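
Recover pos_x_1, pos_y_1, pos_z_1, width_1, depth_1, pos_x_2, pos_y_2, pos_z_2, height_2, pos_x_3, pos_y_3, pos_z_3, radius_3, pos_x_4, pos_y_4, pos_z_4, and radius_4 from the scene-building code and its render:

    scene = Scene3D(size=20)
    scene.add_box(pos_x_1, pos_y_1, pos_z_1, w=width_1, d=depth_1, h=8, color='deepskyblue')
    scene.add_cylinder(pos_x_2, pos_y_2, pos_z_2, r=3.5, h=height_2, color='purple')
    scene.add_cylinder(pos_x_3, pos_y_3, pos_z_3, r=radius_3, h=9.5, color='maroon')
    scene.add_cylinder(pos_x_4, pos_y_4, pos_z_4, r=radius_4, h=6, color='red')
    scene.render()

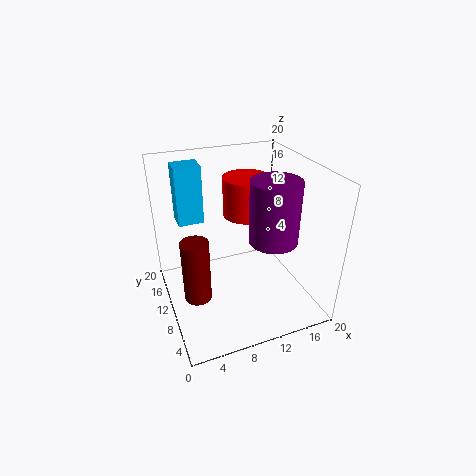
pos_x_1 = 2.5, pos_y_1 = 12.5, pos_z_1 = 12, width_1 = 3.5, depth_1 = 3, pos_x_2 = 15, pos_y_2 = 9, pos_z_2 = 9, height_2 = 9, pos_x_3 = 4, pos_y_3 = 11, pos_z_3 = 0.5, radius_3 = 2, pos_x_4 = 13.5, pos_y_4 = 15.5, pos_z_4 = 10.5, radius_4 = 3.5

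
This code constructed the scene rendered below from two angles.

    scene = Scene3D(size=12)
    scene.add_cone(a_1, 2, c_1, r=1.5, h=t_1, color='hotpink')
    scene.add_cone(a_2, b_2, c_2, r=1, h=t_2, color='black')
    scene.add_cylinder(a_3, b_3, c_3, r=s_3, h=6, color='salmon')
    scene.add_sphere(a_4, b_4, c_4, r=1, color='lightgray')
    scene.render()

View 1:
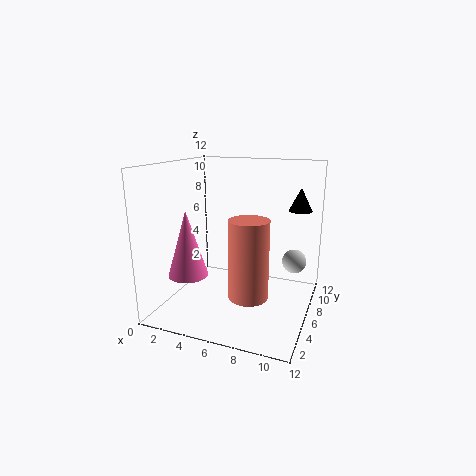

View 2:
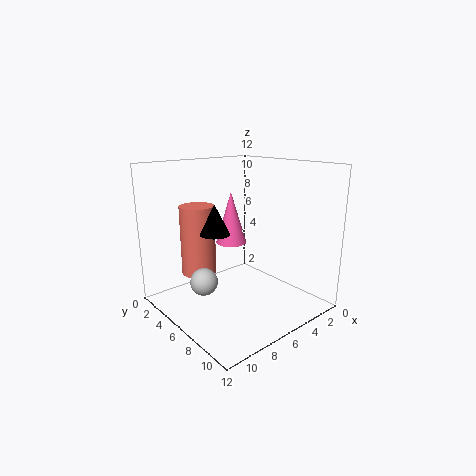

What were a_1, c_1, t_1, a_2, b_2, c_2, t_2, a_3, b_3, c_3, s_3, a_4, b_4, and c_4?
a_1 = 3.5
c_1 = 4
t_1 = 5
a_2 = 10.5
b_2 = 9
c_2 = 8
t_2 = 2
a_3 = 8
b_3 = 3
c_3 = 2.5
s_3 = 1.5
a_4 = 10.5
b_4 = 7.5
c_4 = 4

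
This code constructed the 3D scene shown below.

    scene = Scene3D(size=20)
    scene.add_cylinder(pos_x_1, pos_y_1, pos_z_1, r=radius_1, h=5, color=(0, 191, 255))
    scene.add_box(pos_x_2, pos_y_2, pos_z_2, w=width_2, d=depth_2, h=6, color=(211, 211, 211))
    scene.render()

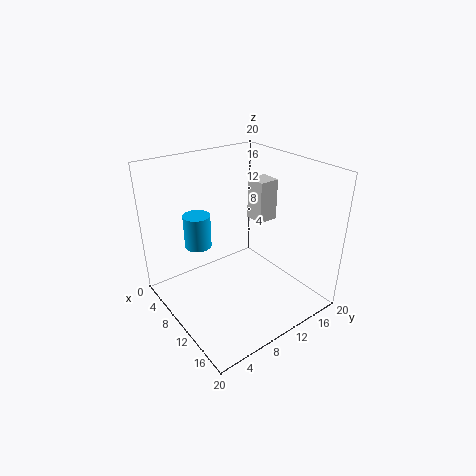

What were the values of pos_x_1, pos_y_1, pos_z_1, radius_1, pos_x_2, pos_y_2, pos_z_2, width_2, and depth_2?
pos_x_1 = 4
pos_y_1 = 7
pos_z_1 = 7
radius_1 = 2
pos_x_2 = 7
pos_y_2 = 14
pos_z_2 = 11
width_2 = 3
depth_2 = 3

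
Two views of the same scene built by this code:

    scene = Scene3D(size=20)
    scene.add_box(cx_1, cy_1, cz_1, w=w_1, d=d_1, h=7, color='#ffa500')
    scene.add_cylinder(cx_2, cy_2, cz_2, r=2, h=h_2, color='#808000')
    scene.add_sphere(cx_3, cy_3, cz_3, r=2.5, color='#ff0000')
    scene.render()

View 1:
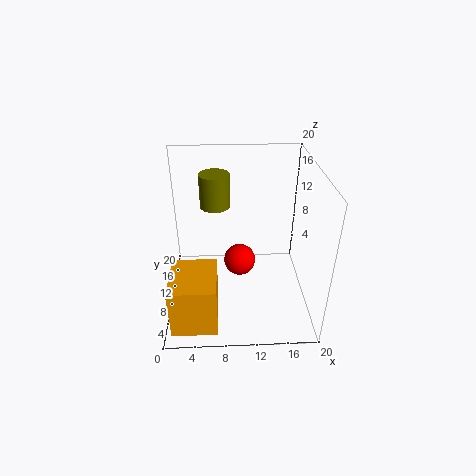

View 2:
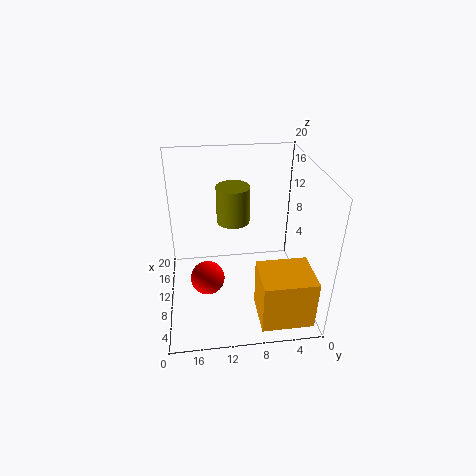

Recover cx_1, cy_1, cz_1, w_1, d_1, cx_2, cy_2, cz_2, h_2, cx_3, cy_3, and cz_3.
cx_1 = 1, cy_1 = 1, cz_1 = 1, w_1 = 6, d_1 = 7, cx_2 = 7, cy_2 = 11, cz_2 = 14.5, h_2 = 4.5, cx_3 = 10.5, cy_3 = 14.5, cz_3 = 3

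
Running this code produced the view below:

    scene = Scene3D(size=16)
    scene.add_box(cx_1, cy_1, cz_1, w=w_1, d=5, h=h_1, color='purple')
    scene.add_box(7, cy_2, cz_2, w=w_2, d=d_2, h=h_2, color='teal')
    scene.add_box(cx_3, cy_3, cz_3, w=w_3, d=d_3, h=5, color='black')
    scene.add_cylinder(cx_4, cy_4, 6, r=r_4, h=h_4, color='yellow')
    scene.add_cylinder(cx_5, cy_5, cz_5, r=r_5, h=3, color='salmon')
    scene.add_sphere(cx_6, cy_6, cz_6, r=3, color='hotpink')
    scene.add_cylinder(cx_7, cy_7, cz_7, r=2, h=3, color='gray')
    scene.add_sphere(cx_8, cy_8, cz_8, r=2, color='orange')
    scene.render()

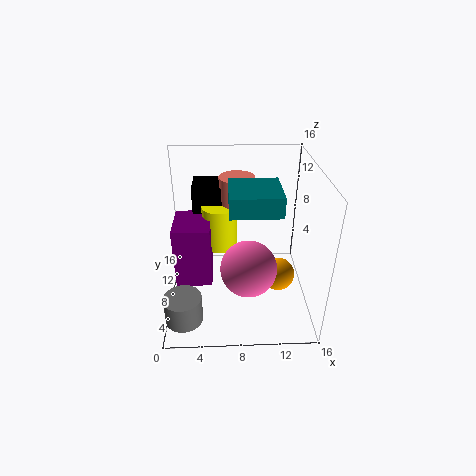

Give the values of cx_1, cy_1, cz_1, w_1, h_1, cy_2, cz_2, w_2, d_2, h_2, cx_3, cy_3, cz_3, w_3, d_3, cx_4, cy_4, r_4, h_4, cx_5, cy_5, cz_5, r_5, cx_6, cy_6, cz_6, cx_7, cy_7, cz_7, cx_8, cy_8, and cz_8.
cx_1 = 1; cy_1 = 6; cz_1 = 3; w_1 = 4; h_1 = 7; cy_2 = 3; cz_2 = 13; w_2 = 5; d_2 = 5; h_2 = 2; cx_3 = 3; cy_3 = 10; cz_3 = 8; w_3 = 4; d_3 = 4; cx_4 = 6; cy_4 = 10; r_4 = 2; h_4 = 5; cx_5 = 8; cy_5 = 11; cz_5 = 11; r_5 = 2; cx_6 = 9; cy_6 = 5; cz_6 = 6; cx_7 = 2; cy_7 = 3; cz_7 = 1; cx_8 = 13; cy_8 = 9; cz_8 = 2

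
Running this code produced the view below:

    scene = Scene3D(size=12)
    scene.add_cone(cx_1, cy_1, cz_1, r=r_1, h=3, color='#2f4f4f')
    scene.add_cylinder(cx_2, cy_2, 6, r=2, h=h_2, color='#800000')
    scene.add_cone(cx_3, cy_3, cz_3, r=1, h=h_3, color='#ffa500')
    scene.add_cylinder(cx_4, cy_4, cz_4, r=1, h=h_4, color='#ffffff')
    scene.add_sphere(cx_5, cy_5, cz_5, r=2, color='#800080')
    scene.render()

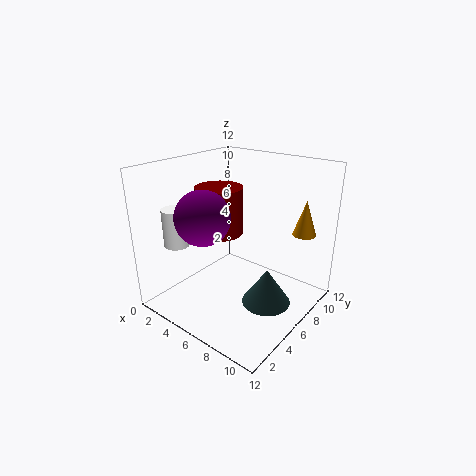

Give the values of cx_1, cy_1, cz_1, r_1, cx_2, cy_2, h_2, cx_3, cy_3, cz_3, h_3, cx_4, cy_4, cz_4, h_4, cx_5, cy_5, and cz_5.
cx_1 = 9; cy_1 = 6; cz_1 = 1; r_1 = 2; cx_2 = 4; cy_2 = 6; h_2 = 4; cx_3 = 10; cy_3 = 10; cz_3 = 6; h_3 = 3; cx_4 = 3; cy_4 = 2; cz_4 = 6; h_4 = 3; cx_5 = 6; cy_5 = 2; cz_5 = 9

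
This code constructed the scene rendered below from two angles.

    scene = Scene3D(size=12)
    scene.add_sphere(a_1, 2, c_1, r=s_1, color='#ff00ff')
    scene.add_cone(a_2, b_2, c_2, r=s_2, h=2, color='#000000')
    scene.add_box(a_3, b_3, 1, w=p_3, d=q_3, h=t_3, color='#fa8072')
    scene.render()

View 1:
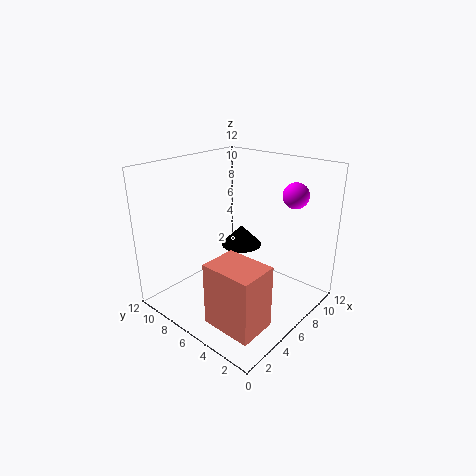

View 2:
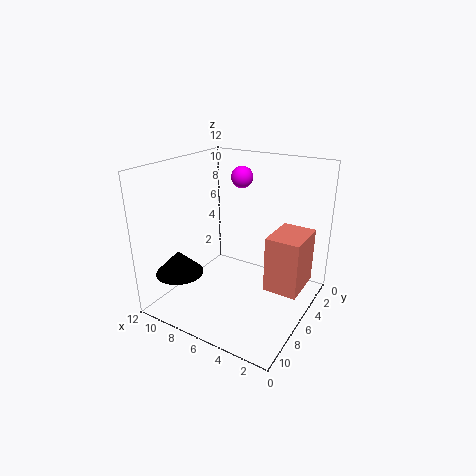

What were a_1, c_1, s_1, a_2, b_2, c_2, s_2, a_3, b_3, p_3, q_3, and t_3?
a_1 = 8, c_1 = 10, s_1 = 1, a_2 = 10, b_2 = 9, c_2 = 3, s_2 = 2, a_3 = 1, b_3 = 1, p_3 = 3, q_3 = 4, t_3 = 5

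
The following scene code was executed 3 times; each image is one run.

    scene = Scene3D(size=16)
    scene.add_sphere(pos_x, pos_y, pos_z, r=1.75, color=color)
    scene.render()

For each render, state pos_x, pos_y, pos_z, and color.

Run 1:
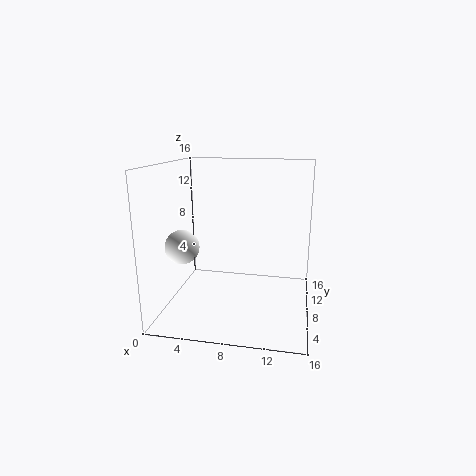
pos_x = 3; pos_y = 4; pos_z = 8; color = 'white'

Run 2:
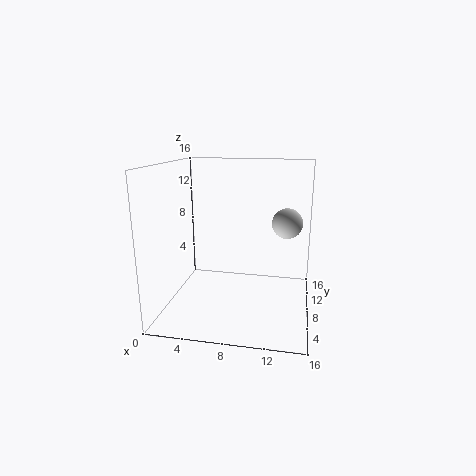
pos_x = 13.25; pos_y = 10.5; pos_z = 9.25; color = 'lightgray'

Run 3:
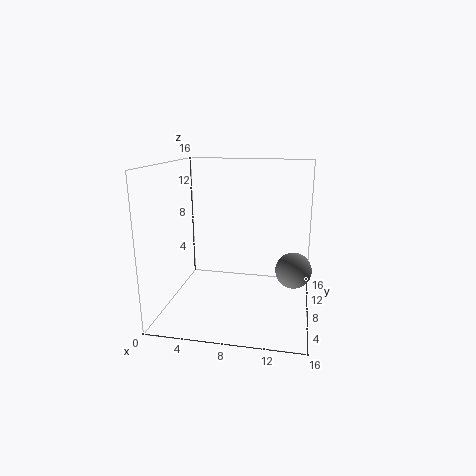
pos_x = 14.25; pos_y = 4.25; pos_z = 6.25; color = 'gray'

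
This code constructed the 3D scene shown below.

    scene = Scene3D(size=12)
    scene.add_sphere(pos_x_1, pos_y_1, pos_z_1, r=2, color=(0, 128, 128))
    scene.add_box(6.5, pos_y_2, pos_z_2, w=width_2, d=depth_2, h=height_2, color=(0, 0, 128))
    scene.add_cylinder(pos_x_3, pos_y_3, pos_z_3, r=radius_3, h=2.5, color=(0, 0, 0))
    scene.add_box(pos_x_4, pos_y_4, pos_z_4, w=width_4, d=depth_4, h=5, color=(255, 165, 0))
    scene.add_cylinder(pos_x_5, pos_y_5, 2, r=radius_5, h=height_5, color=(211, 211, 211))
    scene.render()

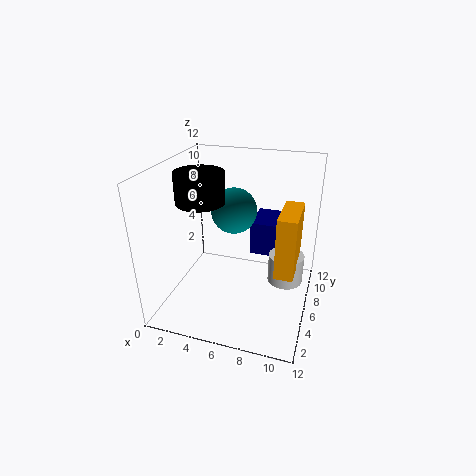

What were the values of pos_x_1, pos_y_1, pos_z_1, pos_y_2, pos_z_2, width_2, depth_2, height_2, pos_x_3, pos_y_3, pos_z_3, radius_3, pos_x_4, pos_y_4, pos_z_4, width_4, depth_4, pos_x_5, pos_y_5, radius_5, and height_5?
pos_x_1 = 5, pos_y_1 = 8, pos_z_1 = 7.5, pos_y_2 = 8, pos_z_2 = 3.5, width_2 = 3.5, depth_2 = 3.5, height_2 = 3, pos_x_3 = 3, pos_y_3 = 5.5, pos_z_3 = 9, radius_3 = 2, pos_x_4 = 9.5, pos_y_4 = 4, pos_z_4 = 4, width_4 = 1.5, depth_4 = 4, pos_x_5 = 10, pos_y_5 = 7, radius_5 = 1.5, height_5 = 2.5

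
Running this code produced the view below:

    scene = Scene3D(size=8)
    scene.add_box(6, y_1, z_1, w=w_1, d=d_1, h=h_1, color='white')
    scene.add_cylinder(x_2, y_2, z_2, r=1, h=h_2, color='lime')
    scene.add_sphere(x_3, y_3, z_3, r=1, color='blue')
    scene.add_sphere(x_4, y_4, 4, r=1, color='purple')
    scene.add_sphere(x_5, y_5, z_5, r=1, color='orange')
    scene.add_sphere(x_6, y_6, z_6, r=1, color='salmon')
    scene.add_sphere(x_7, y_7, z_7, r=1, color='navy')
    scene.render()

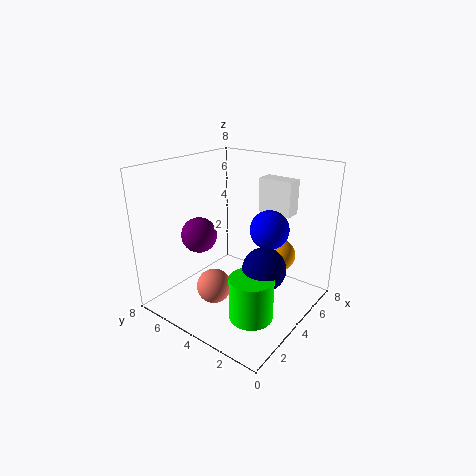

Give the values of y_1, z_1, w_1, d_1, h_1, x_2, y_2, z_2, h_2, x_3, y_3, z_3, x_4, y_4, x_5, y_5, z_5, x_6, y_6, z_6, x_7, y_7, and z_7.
y_1 = 2
z_1 = 5
w_1 = 1
d_1 = 2
h_1 = 2
x_2 = 1
y_2 = 1
z_2 = 2
h_2 = 2
x_3 = 4
y_3 = 2
z_3 = 5
x_4 = 3
y_4 = 6
x_5 = 7
y_5 = 3
z_5 = 2
x_6 = 3
y_6 = 5
z_6 = 1
x_7 = 2
y_7 = 1
z_7 = 4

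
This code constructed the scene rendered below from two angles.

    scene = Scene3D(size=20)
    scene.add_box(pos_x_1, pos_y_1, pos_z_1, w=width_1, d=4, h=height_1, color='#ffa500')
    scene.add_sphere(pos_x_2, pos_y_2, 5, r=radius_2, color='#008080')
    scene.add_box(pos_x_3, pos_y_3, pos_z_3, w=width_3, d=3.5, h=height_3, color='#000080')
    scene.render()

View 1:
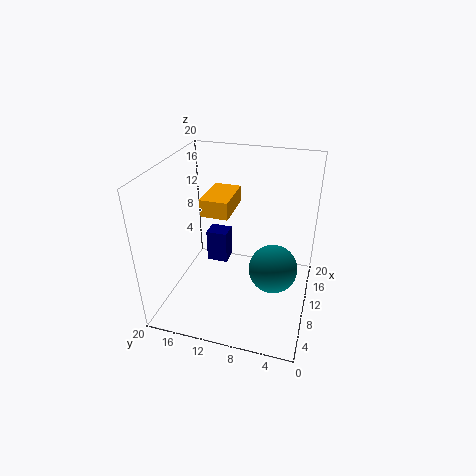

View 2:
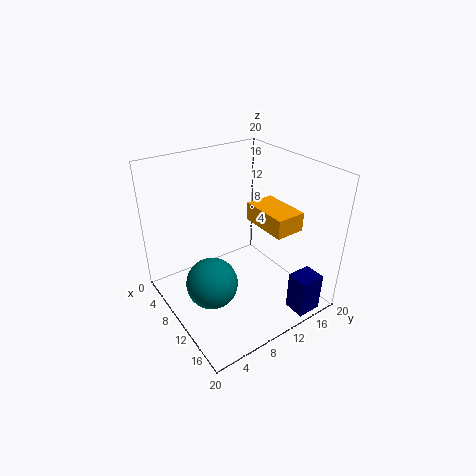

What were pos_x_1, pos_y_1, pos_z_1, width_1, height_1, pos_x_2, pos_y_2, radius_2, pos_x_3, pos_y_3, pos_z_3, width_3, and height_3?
pos_x_1 = 10
pos_y_1 = 11.5
pos_z_1 = 12.5
width_1 = 6.5
height_1 = 2.5
pos_x_2 = 11
pos_y_2 = 5
radius_2 = 3.5
pos_x_3 = 16.5
pos_y_3 = 14
pos_z_3 = 0.5
width_3 = 3
height_3 = 5.5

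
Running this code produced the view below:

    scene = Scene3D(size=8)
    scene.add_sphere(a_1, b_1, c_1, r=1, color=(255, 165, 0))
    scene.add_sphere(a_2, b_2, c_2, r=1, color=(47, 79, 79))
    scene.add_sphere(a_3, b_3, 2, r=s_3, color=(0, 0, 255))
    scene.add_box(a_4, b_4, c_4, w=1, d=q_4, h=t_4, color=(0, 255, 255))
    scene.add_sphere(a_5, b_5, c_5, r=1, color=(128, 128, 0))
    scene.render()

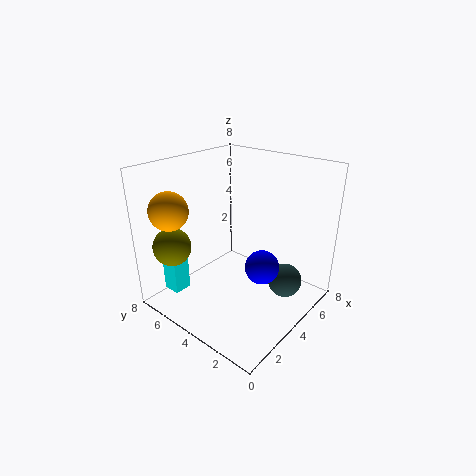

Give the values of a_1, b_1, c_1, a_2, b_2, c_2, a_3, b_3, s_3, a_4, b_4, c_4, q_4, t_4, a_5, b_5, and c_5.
a_1 = 1, b_1 = 6, c_1 = 6, a_2 = 6, b_2 = 2, c_2 = 1, a_3 = 5, b_3 = 3, s_3 = 1, a_4 = 1, b_4 = 6, c_4 = 1, q_4 = 1, t_4 = 3, a_5 = 1, b_5 = 6, c_5 = 4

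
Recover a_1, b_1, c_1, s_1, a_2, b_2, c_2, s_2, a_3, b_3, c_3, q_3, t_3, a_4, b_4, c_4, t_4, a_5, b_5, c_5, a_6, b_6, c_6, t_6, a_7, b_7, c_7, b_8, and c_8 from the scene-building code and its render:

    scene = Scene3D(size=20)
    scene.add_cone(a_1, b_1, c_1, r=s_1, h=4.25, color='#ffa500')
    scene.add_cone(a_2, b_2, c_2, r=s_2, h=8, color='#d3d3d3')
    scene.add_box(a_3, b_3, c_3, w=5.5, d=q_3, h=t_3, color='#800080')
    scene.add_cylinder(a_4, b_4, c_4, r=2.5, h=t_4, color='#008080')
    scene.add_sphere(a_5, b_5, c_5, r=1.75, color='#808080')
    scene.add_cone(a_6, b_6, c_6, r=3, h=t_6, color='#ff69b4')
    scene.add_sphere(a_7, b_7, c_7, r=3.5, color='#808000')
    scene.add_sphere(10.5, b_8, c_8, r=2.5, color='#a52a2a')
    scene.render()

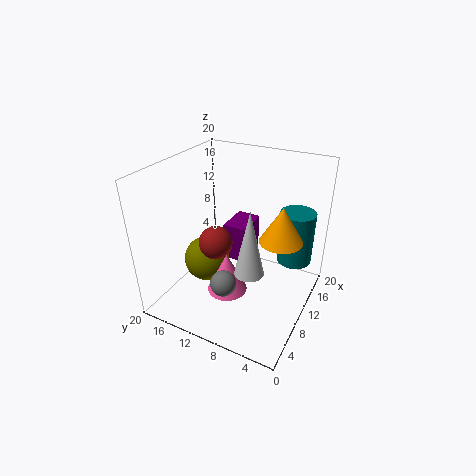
a_1 = 6.25; b_1 = 2.5; c_1 = 13.75; s_1 = 2.5; a_2 = 3.75; b_2 = 5.25; c_2 = 10; s_2 = 1.75; a_3 = 14.5; b_3 = 11.25; c_3 = 2.5; q_3 = 3.75; t_3 = 6; a_4 = 15; b_4 = 3.25; c_4 = 5.5; t_4 = 7.75; a_5 = 5.25; b_5 = 9.75; c_5 = 5.5; a_6 = 9.75; b_6 = 11.75; c_6 = 0.5; t_6 = 6.25; a_7 = 11.25; b_7 = 16.25; c_7 = 3.75; b_8 = 14; c_8 = 7.75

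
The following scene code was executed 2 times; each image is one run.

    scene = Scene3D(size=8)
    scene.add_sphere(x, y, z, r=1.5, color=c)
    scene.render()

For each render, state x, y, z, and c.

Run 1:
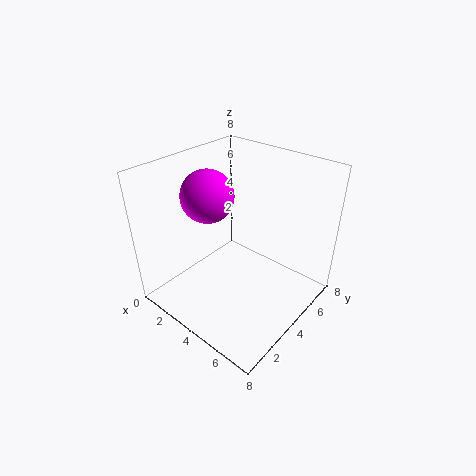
x = 2, y = 3.75, z = 6, c = 'magenta'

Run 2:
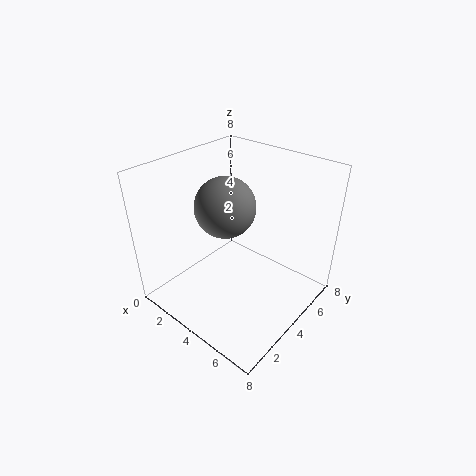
x = 4.25, y = 2.75, z = 6.5, c = 'gray'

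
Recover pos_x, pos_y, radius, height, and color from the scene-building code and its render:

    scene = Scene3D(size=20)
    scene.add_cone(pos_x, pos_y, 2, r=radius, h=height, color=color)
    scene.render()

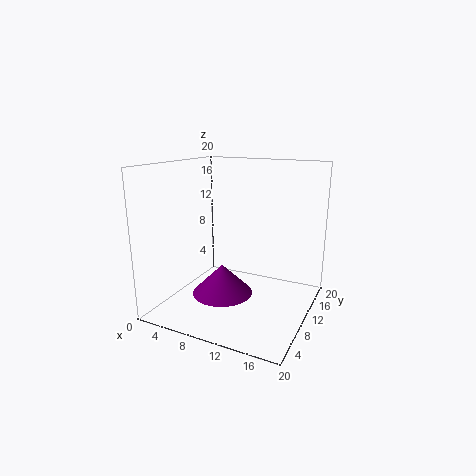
pos_x = 8.25
pos_y = 8.5
radius = 4.25
height = 4.25
color = 'purple'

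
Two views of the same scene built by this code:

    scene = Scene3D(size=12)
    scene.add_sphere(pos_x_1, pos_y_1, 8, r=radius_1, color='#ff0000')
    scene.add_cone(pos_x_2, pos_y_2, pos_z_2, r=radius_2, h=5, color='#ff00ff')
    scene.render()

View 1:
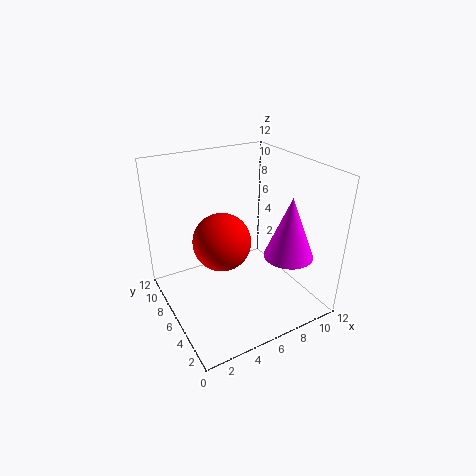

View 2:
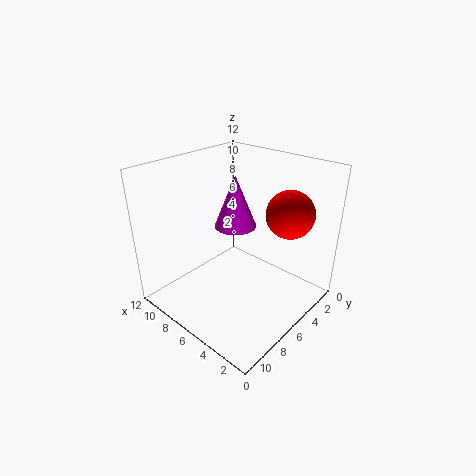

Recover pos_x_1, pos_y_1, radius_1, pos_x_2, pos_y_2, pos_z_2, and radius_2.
pos_x_1 = 3
pos_y_1 = 3
radius_1 = 2
pos_x_2 = 9
pos_y_2 = 3
pos_z_2 = 5
radius_2 = 2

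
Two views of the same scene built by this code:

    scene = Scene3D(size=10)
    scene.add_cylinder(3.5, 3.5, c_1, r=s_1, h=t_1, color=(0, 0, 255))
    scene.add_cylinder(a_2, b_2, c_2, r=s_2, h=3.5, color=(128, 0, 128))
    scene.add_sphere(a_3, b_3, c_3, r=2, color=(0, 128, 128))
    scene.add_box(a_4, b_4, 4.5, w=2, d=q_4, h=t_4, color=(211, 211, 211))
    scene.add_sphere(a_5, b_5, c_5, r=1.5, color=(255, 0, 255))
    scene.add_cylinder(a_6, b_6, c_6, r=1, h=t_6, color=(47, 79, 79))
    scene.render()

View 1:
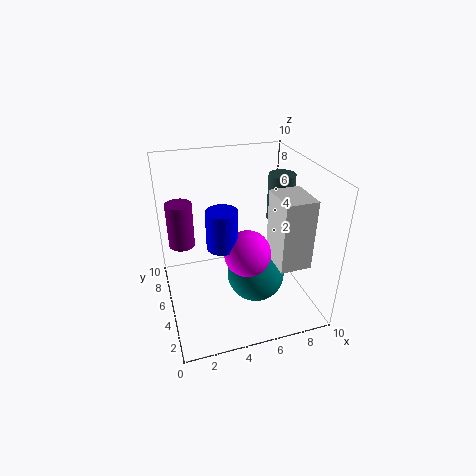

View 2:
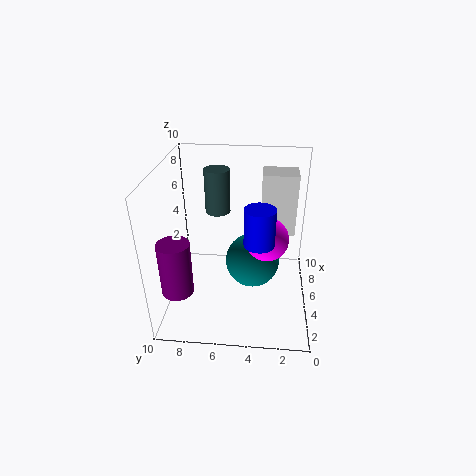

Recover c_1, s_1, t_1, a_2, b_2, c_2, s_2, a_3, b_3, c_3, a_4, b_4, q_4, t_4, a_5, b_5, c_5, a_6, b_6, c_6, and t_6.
c_1 = 5.5
s_1 = 1
t_1 = 2.5
a_2 = 1.5
b_2 = 8.5
c_2 = 3
s_2 = 1
a_3 = 6
b_3 = 4
c_3 = 2.5
a_4 = 6.5
b_4 = 1
q_4 = 2.5
t_4 = 4.5
a_5 = 5
b_5 = 3
c_5 = 5
a_6 = 9
b_6 = 7
c_6 = 5
t_6 = 3.5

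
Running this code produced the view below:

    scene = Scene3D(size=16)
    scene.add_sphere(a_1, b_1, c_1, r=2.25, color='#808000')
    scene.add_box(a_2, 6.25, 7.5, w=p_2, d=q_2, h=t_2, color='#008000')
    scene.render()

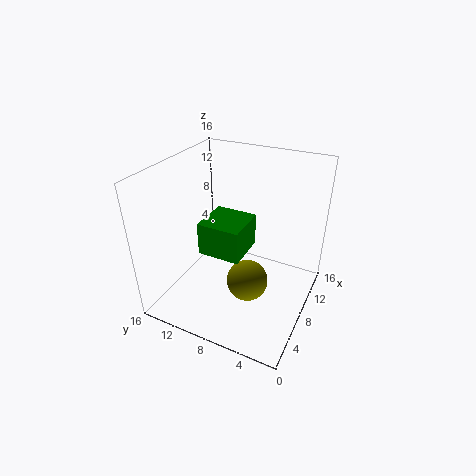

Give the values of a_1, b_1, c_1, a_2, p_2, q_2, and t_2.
a_1 = 6.25
b_1 = 6
c_1 = 4
a_2 = 4.25
p_2 = 4.5
q_2 = 4.5
t_2 = 3.5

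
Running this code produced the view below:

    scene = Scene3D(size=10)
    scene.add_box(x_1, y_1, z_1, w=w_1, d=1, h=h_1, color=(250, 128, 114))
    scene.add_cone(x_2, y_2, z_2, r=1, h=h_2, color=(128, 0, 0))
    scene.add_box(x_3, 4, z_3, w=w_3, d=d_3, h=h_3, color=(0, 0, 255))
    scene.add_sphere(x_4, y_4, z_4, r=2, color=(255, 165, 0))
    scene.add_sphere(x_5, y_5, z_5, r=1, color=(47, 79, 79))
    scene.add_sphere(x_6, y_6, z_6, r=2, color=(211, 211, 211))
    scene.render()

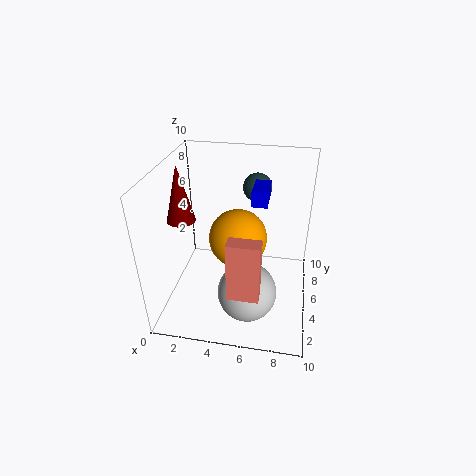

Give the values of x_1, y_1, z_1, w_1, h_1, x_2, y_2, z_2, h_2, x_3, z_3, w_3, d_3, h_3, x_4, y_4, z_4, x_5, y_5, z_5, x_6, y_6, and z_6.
x_1 = 5; y_1 = 1; z_1 = 3; w_1 = 2; h_1 = 4; x_2 = 1; y_2 = 5; z_2 = 6; h_2 = 4; x_3 = 6; z_3 = 8; w_3 = 1; d_3 = 2; h_3 = 1; x_4 = 5; y_4 = 5; z_4 = 5; x_5 = 6; y_5 = 7; z_5 = 8; x_6 = 6; y_6 = 3; z_6 = 2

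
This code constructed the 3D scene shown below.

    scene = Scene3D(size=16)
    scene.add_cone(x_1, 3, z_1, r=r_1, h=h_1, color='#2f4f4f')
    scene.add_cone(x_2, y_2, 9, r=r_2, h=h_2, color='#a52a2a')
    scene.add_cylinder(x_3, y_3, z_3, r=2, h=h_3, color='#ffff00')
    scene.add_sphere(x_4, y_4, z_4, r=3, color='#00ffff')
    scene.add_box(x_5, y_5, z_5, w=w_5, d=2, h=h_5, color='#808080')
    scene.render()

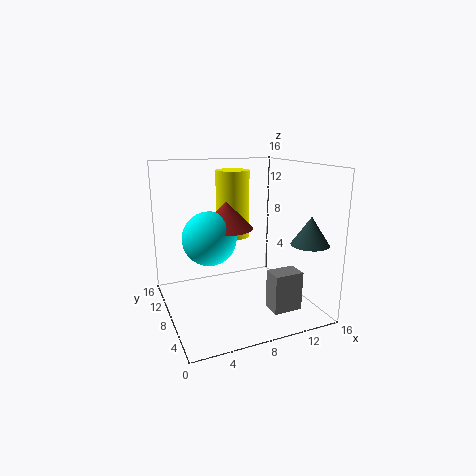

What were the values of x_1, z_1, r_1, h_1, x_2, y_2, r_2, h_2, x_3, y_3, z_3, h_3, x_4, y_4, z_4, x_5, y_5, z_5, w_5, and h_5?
x_1 = 14
z_1 = 8
r_1 = 2
h_1 = 3
x_2 = 7
y_2 = 9
r_2 = 3
h_2 = 3
x_3 = 9
y_3 = 12
z_3 = 7
h_3 = 8
x_4 = 5
y_4 = 9
z_4 = 8
x_5 = 9
y_5 = 1
z_5 = 2
w_5 = 3
h_5 = 4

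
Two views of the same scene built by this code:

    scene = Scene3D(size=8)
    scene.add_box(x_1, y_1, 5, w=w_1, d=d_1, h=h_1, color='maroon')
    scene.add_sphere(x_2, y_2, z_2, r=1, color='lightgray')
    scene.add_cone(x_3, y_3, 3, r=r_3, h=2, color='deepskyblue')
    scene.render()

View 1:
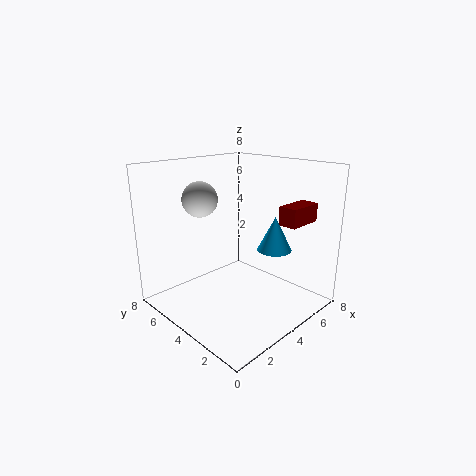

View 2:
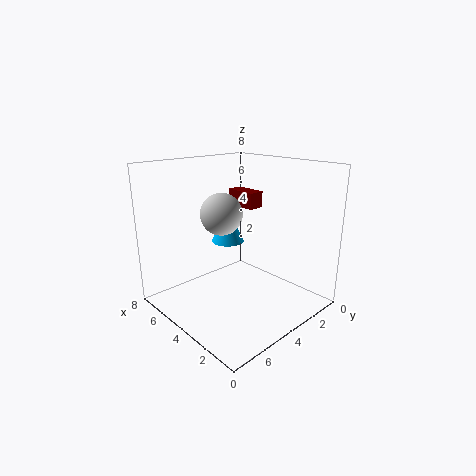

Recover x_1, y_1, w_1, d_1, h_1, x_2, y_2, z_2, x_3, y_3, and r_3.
x_1 = 5; y_1 = 1; w_1 = 2; d_1 = 1; h_1 = 1; x_2 = 3; y_2 = 6; z_2 = 6; x_3 = 6; y_3 = 3; r_3 = 1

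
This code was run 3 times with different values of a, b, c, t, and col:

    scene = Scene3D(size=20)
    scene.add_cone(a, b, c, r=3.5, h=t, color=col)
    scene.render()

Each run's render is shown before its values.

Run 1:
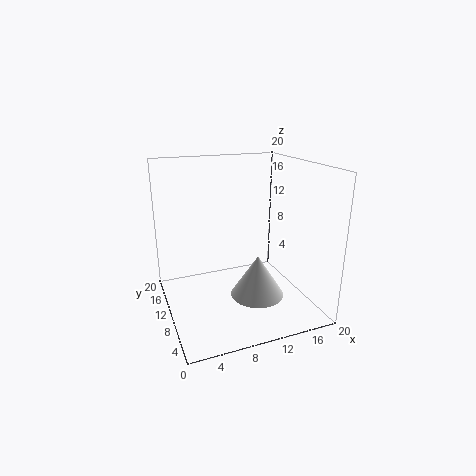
a = 11; b = 5.5; c = 3.5; t = 5.5; col = 'white'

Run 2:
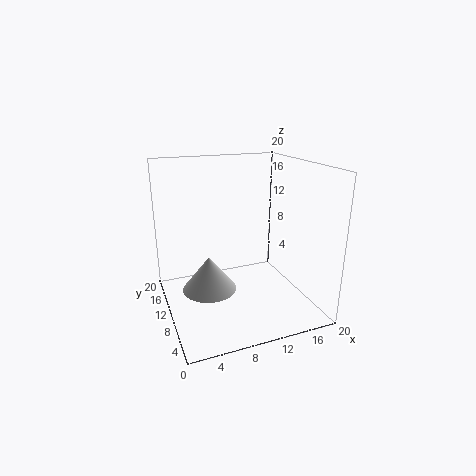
a = 5; b = 7.5; c = 4.5; t = 4.5; col = 'lightgray'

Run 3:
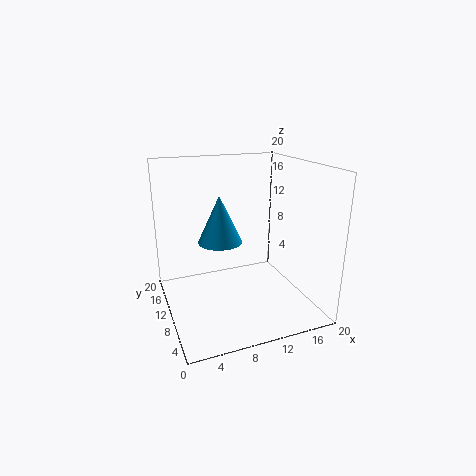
a = 9.5; b = 16.5; c = 7; t = 7.5; col = 'deepskyblue'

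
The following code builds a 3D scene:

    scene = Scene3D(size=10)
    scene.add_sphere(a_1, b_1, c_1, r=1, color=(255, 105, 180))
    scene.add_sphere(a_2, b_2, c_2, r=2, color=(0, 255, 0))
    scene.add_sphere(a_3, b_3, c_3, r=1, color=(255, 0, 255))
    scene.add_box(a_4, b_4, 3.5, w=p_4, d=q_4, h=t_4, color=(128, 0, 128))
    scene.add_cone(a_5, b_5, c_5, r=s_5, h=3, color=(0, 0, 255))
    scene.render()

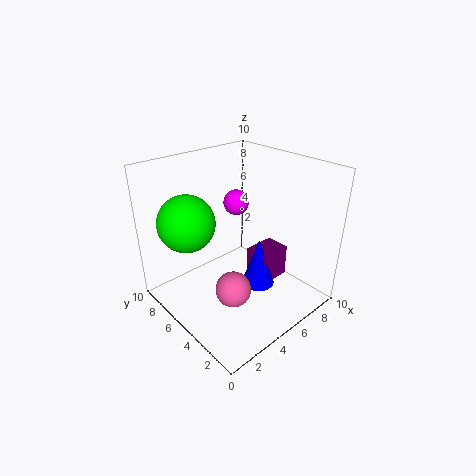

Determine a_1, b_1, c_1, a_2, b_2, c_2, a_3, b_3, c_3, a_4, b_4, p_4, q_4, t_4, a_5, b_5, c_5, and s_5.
a_1 = 1.5, b_1 = 1.5, c_1 = 4.5, a_2 = 2.5, b_2 = 7.5, c_2 = 6, a_3 = 7.5, b_3 = 8, c_3 = 6, a_4 = 4, b_4 = 1.5, p_4 = 2, q_4 = 1.5, t_4 = 2, a_5 = 4, b_5 = 2, c_5 = 3.5, s_5 = 1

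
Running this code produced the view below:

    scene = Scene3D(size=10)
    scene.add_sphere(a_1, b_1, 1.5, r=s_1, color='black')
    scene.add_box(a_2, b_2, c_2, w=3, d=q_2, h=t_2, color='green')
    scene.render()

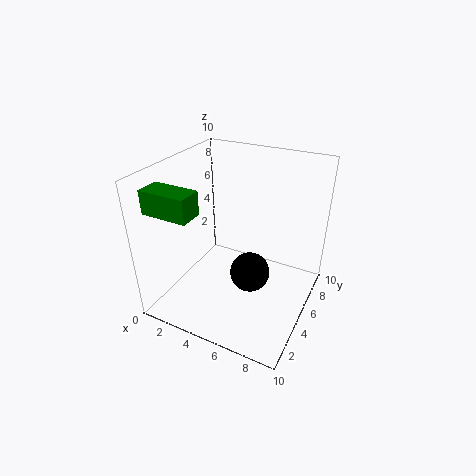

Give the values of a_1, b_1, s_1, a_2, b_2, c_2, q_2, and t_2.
a_1 = 5.5
b_1 = 6
s_1 = 1.5
a_2 = 1
b_2 = 0.5
c_2 = 8
q_2 = 1.5
t_2 = 1.5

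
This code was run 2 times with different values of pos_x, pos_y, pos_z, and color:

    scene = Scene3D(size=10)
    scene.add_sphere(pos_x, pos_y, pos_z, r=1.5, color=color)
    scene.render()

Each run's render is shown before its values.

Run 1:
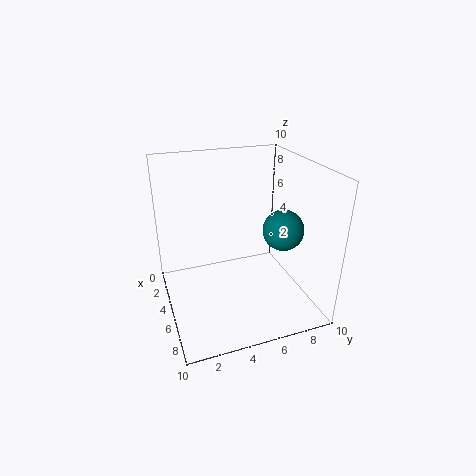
pos_x = 5, pos_y = 8.5, pos_z = 5, color = 'teal'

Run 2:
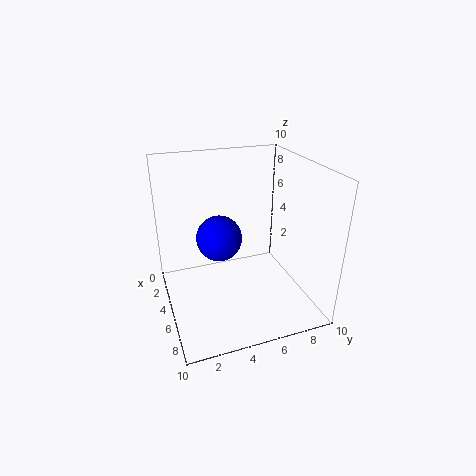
pos_x = 5.5, pos_y = 3.5, pos_z = 5.5, color = 'blue'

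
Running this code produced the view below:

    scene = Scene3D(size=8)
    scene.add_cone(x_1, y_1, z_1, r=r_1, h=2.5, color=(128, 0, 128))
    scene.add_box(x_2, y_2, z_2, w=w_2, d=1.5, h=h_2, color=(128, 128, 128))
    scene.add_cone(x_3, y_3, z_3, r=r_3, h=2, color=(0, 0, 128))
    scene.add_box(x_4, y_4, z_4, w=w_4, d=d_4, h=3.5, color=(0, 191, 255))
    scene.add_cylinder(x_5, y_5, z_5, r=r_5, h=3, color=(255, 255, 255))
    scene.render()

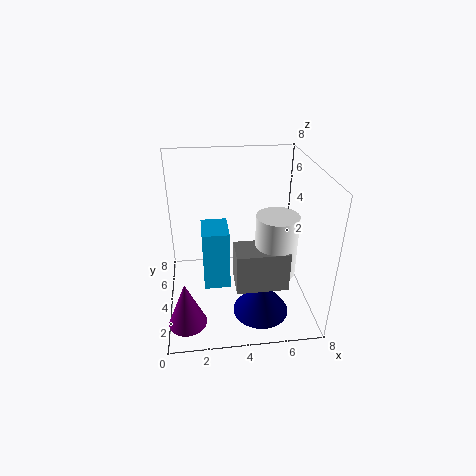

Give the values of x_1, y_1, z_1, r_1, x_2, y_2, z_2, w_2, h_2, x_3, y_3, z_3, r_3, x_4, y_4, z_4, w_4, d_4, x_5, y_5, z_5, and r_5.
x_1 = 1, y_1 = 1.5, z_1 = 0.5, r_1 = 1, x_2 = 3.5, y_2 = 0.5, z_2 = 3, w_2 = 2.5, h_2 = 2, x_3 = 5, y_3 = 2, z_3 = 0.5, r_3 = 1.5, x_4 = 2, y_4 = 3.5, z_4 = 1, w_4 = 1.5, d_4 = 2, x_5 = 5.5, y_5 = 1.5, z_5 = 3.5, r_5 = 1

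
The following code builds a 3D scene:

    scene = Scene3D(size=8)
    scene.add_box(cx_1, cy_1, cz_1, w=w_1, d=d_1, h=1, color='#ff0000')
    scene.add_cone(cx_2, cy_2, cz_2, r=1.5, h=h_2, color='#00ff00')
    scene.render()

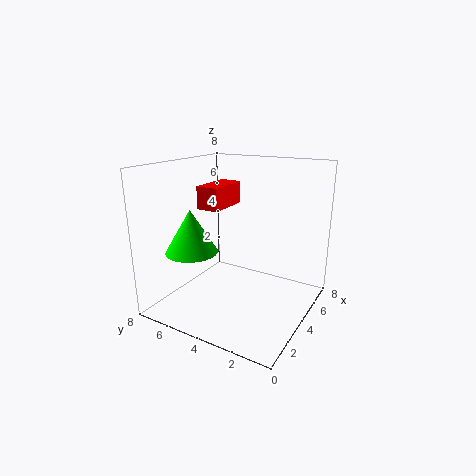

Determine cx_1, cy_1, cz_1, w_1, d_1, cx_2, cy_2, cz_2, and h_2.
cx_1 = 0.5, cy_1 = 3, cz_1 = 6.5, w_1 = 2, d_1 = 1, cx_2 = 3, cy_2 = 6.5, cz_2 = 3, h_2 = 2.5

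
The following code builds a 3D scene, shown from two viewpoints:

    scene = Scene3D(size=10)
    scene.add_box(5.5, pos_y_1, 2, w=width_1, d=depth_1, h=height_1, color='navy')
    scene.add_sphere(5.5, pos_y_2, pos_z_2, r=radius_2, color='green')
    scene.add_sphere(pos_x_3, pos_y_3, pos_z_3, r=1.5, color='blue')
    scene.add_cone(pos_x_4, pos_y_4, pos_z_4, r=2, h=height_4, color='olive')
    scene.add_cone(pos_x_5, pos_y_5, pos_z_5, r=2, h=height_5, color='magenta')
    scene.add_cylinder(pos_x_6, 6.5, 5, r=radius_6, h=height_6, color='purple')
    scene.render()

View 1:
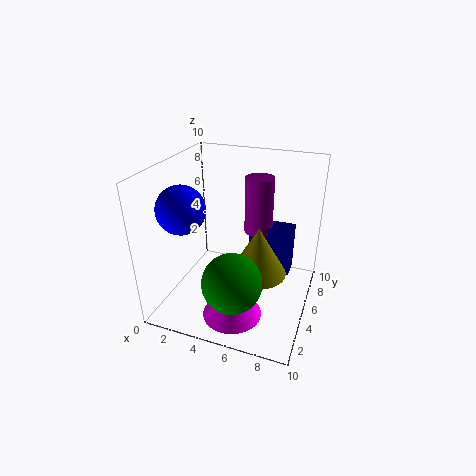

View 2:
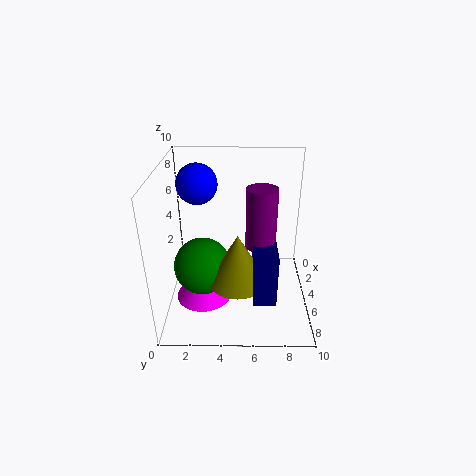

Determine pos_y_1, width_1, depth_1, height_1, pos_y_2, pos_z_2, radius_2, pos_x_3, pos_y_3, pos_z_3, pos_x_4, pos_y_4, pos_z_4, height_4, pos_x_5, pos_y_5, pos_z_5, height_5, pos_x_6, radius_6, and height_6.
pos_y_1 = 6, width_1 = 3, depth_1 = 1.5, height_1 = 3.5, pos_y_2 = 2.5, pos_z_2 = 3, radius_2 = 2, pos_x_3 = 2.5, pos_y_3 = 2, pos_z_3 = 8, pos_x_4 = 6.5, pos_y_4 = 5, pos_z_4 = 2.5, height_4 = 3.5, pos_x_5 = 5.5, pos_y_5 = 2.5, pos_z_5 = 0.5, height_5 = 3, pos_x_6 = 6, radius_6 = 1, height_6 = 4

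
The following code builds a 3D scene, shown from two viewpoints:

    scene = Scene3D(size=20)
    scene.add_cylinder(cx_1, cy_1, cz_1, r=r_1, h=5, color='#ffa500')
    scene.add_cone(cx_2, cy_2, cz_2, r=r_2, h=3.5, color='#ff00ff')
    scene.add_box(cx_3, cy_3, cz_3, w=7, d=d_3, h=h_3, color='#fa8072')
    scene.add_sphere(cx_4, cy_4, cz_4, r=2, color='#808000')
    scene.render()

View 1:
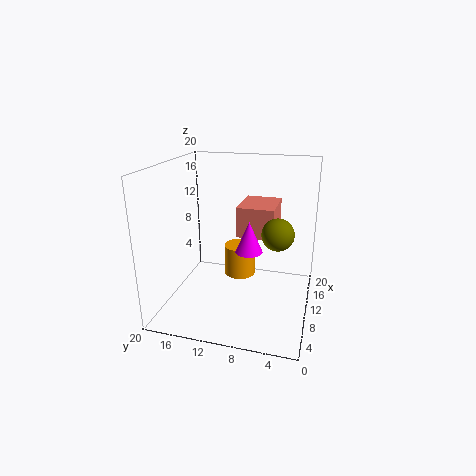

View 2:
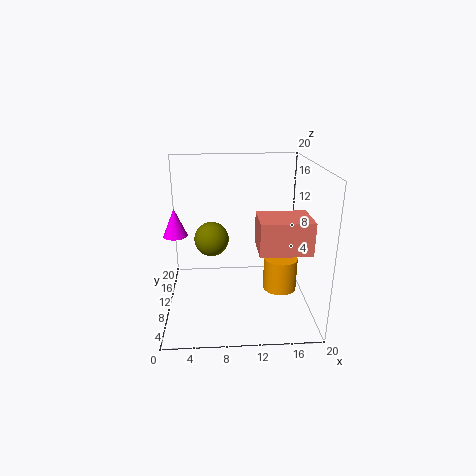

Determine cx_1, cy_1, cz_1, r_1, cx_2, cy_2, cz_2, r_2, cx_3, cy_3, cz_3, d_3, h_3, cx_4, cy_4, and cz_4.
cx_1 = 16.5, cy_1 = 11.5, cz_1 = 1, r_1 = 2.5, cx_2 = 2, cy_2 = 6.5, cz_2 = 12, r_2 = 1.5, cx_3 = 12.5, cy_3 = 5.5, cz_3 = 9, d_3 = 5.5, h_3 = 4.5, cx_4 = 6.5, cy_4 = 4, cz_4 = 12.5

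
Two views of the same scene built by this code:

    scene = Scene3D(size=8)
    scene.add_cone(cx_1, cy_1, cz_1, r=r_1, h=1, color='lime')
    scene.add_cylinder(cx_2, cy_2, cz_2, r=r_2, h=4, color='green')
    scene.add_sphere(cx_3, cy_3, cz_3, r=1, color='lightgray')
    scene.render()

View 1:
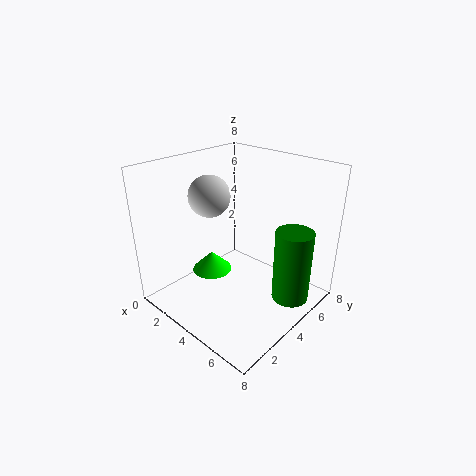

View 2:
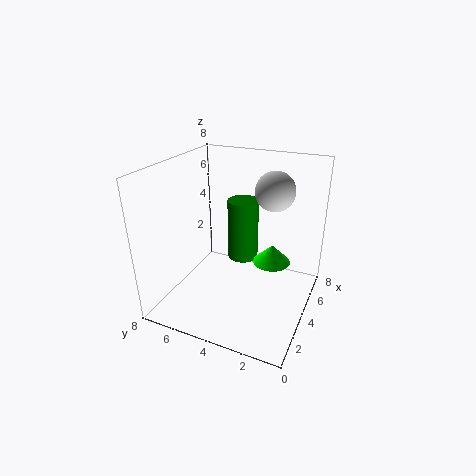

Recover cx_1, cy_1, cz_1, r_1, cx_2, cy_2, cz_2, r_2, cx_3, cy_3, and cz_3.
cx_1 = 4
cy_1 = 2
cz_1 = 3
r_1 = 1
cx_2 = 7
cy_2 = 5
cz_2 = 1
r_2 = 1
cx_3 = 4
cy_3 = 2
cz_3 = 7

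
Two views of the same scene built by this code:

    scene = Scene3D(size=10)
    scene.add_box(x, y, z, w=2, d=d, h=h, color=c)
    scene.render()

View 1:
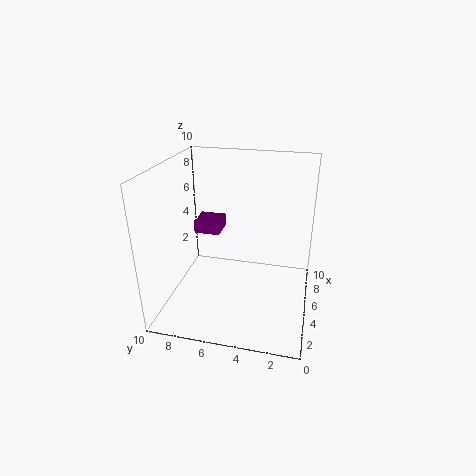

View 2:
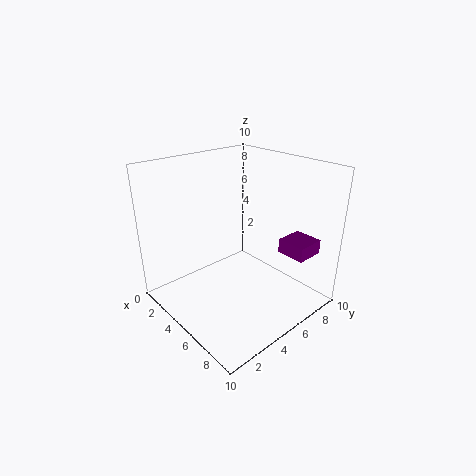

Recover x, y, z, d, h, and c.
x = 7, y = 7, z = 4, d = 2, h = 1, c = 'purple'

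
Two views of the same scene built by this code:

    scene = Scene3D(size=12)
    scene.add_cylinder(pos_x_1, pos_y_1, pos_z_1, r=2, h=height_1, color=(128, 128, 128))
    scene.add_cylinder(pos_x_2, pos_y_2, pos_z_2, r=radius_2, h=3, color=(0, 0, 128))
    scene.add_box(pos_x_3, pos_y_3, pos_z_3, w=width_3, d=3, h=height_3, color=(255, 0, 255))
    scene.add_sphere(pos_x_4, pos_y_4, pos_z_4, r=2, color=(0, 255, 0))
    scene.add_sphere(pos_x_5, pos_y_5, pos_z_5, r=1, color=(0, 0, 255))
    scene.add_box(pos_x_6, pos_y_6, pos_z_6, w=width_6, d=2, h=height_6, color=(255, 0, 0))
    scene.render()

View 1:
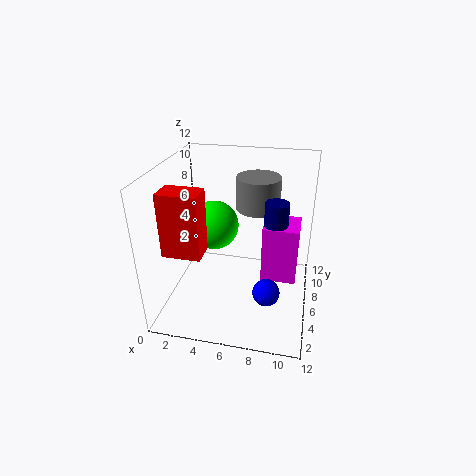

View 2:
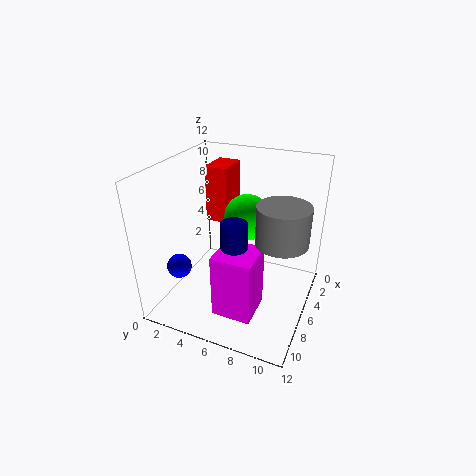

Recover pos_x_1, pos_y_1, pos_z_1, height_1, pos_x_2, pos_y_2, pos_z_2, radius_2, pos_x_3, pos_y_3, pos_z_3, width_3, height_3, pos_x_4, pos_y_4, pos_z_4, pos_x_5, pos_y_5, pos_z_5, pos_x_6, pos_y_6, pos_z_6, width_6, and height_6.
pos_x_1 = 7, pos_y_1 = 10, pos_z_1 = 7, height_1 = 3, pos_x_2 = 9, pos_y_2 = 7, pos_z_2 = 6, radius_2 = 1, pos_x_3 = 8, pos_y_3 = 6, pos_z_3 = 2, width_3 = 3, height_3 = 5, pos_x_4 = 4, pos_y_4 = 6, pos_z_4 = 7, pos_x_5 = 9, pos_y_5 = 2, pos_z_5 = 4, pos_x_6 = 1, pos_y_6 = 2, pos_z_6 = 6, width_6 = 3, height_6 = 5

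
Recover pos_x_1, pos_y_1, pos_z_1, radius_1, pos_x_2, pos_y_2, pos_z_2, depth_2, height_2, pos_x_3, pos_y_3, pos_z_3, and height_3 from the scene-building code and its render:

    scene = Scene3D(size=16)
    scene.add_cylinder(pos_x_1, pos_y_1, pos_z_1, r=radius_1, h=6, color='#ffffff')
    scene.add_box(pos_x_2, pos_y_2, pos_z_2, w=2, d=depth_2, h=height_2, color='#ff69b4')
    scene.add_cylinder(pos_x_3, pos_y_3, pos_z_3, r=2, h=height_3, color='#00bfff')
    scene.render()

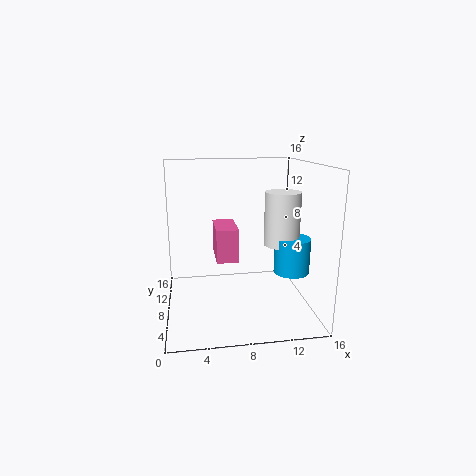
pos_x_1 = 13
pos_y_1 = 8
pos_z_1 = 7
radius_1 = 2
pos_x_2 = 5
pos_y_2 = 1
pos_z_2 = 8
depth_2 = 4
height_2 = 3
pos_x_3 = 14
pos_y_3 = 7
pos_z_3 = 4
height_3 = 4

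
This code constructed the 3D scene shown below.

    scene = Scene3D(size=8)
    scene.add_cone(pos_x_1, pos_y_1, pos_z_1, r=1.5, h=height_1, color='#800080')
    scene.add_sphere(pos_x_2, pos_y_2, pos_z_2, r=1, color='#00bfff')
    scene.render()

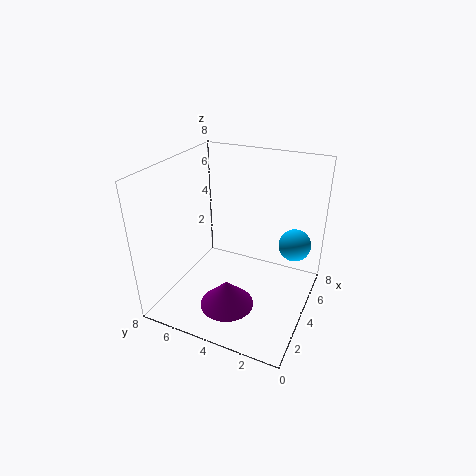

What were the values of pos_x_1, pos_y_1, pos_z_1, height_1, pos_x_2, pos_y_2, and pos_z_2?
pos_x_1 = 2.5, pos_y_1 = 4, pos_z_1 = 0.5, height_1 = 1.5, pos_x_2 = 7, pos_y_2 = 1.5, pos_z_2 = 2.5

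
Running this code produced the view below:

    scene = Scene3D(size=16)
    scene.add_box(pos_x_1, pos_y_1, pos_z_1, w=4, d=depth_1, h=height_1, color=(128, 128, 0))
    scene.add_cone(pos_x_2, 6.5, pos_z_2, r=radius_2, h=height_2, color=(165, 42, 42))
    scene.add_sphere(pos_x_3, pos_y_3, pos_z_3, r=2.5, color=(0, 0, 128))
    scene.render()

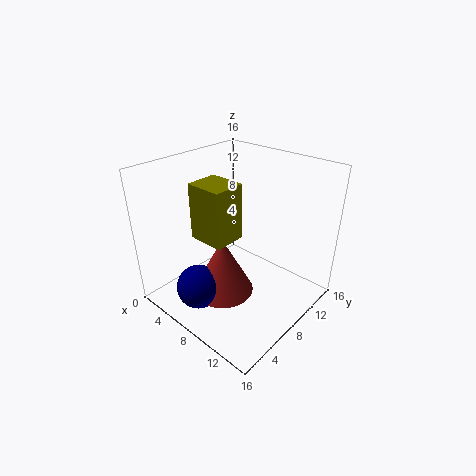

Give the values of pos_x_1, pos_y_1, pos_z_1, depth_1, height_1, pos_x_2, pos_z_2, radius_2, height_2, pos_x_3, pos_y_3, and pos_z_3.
pos_x_1 = 5; pos_y_1 = 4; pos_z_1 = 8.75; depth_1 = 3.5; height_1 = 6; pos_x_2 = 7; pos_z_2 = 1.25; radius_2 = 3.5; height_2 = 6.75; pos_x_3 = 5.75; pos_y_3 = 3.75; pos_z_3 = 2.5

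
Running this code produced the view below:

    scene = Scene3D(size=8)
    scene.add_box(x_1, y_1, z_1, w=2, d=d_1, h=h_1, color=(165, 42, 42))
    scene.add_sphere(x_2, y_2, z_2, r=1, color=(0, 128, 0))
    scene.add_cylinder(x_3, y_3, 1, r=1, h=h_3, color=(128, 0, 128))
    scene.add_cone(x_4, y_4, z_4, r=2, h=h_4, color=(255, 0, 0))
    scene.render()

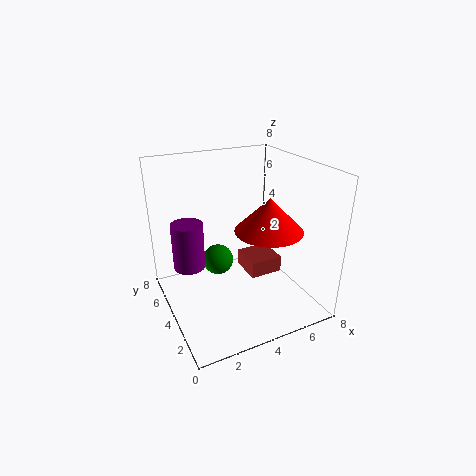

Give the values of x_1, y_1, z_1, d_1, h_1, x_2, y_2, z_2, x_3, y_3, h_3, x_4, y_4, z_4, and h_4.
x_1 = 5; y_1 = 4; z_1 = 1; d_1 = 2; h_1 = 1; x_2 = 4; y_2 = 7; z_2 = 1; x_3 = 2; y_3 = 7; h_3 = 3; x_4 = 6; y_4 = 4; z_4 = 4; h_4 = 2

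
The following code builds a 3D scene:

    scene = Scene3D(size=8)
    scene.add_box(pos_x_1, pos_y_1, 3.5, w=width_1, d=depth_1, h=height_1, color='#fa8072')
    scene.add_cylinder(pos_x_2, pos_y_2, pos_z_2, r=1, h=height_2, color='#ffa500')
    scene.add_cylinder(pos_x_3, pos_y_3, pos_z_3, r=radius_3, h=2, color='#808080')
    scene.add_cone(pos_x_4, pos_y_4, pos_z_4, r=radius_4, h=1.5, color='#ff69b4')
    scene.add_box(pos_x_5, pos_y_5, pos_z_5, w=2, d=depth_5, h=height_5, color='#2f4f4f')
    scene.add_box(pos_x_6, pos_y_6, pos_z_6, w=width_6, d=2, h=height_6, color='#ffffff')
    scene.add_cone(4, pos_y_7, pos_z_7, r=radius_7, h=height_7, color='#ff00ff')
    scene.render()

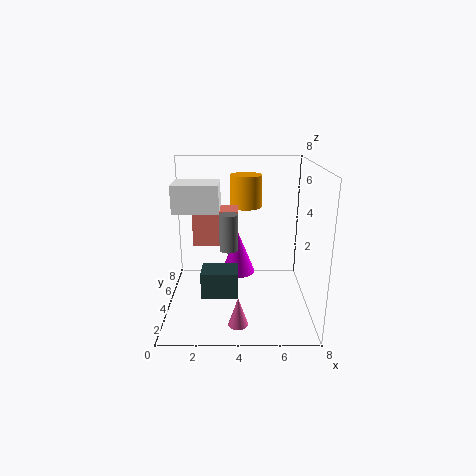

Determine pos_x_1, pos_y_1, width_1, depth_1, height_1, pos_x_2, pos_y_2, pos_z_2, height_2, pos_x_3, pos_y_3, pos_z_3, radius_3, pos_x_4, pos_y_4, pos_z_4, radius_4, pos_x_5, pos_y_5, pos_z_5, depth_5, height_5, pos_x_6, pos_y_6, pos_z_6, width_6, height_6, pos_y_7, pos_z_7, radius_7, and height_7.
pos_x_1 = 1.5; pos_y_1 = 4; width_1 = 2.5; depth_1 = 1.5; height_1 = 2; pos_x_2 = 4.5; pos_y_2 = 7; pos_z_2 = 5; height_2 = 2; pos_x_3 = 3.5; pos_y_3 = 3.5; pos_z_3 = 3.5; radius_3 = 0.5; pos_x_4 = 4; pos_y_4 = 1; pos_z_4 = 0.5; radius_4 = 0.5; pos_x_5 = 2; pos_y_5 = 2.5; pos_z_5 = 1; depth_5 = 1.5; height_5 = 1.5; pos_x_6 = 0.5; pos_y_6 = 3.5; pos_z_6 = 5.5; width_6 = 2.5; height_6 = 1.5; pos_y_7 = 5; pos_z_7 = 1.5; radius_7 = 1; height_7 = 2.5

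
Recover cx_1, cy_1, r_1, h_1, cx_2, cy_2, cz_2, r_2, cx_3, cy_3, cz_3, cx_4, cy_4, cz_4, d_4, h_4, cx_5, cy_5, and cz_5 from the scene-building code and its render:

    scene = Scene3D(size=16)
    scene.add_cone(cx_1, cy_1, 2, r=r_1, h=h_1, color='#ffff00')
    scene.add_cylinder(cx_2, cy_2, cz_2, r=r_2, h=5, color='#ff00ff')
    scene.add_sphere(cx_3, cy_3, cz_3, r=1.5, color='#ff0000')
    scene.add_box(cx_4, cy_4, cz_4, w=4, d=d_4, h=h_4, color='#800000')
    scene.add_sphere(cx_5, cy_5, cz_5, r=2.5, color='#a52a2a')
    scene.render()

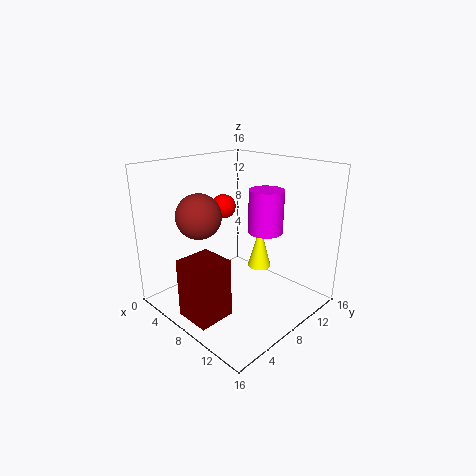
cx_1 = 6.5
cy_1 = 13.5
r_1 = 1.5
h_1 = 5.5
cx_2 = 9
cy_2 = 11.5
cz_2 = 8
r_2 = 2
cx_3 = 3
cy_3 = 10.5
cz_3 = 10
cx_4 = 6
cy_4 = 1
cz_4 = 0.5
d_4 = 4
h_4 = 6.5
cx_5 = 5
cy_5 = 5
cz_5 = 10.5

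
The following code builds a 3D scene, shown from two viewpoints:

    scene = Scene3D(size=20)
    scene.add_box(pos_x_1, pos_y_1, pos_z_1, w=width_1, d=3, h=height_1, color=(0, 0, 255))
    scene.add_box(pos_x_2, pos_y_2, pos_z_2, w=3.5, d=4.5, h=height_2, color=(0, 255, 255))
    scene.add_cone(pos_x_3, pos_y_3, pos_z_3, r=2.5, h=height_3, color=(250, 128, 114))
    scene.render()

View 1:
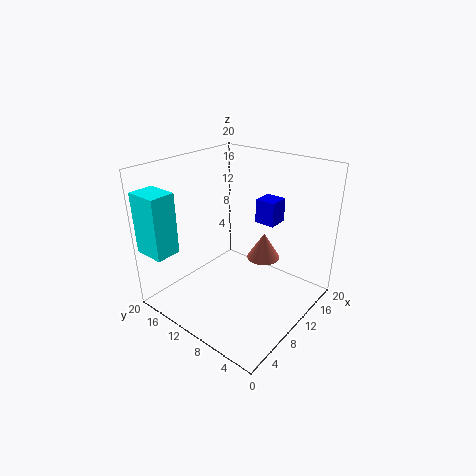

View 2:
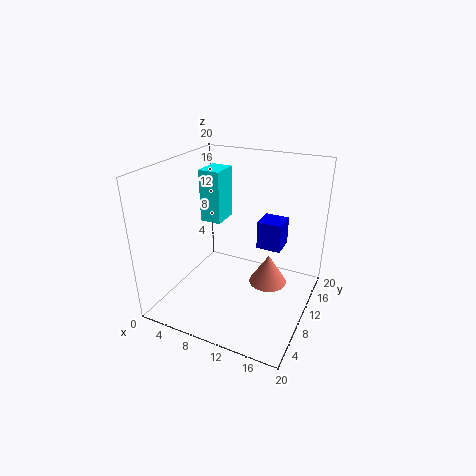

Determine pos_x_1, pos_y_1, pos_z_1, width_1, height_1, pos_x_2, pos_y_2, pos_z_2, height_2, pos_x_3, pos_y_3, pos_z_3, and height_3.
pos_x_1 = 14
pos_y_1 = 7
pos_z_1 = 11
width_1 = 3
height_1 = 3.5
pos_x_2 = 0.5
pos_y_2 = 15.5
pos_z_2 = 8.5
height_2 = 8.5
pos_x_3 = 15
pos_y_3 = 9
pos_z_3 = 5
height_3 = 4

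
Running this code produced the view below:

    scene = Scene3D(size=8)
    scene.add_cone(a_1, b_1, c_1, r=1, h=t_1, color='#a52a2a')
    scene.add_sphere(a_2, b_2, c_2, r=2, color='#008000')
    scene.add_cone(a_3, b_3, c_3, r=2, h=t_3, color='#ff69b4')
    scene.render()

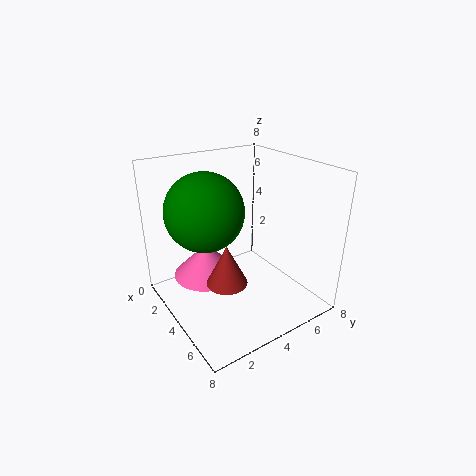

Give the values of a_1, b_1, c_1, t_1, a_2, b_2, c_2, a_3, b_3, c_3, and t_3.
a_1 = 6; b_1 = 2; c_1 = 3; t_1 = 2; a_2 = 4; b_2 = 2; c_2 = 6; a_3 = 2; b_3 = 3; c_3 = 1; t_3 = 2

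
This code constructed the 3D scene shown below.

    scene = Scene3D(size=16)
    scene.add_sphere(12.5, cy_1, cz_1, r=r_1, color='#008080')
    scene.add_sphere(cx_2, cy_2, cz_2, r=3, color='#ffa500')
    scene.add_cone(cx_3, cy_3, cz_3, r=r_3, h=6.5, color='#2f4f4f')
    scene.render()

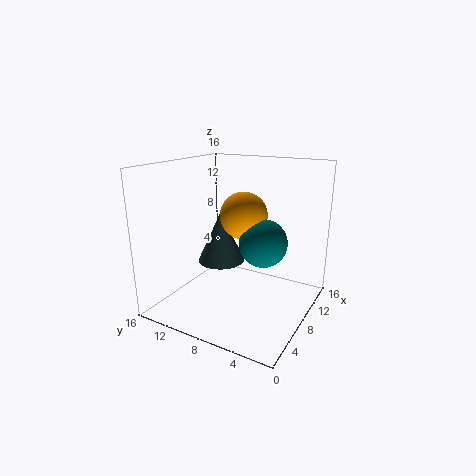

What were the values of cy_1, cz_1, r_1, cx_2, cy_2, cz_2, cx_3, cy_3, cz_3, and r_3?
cy_1 = 7, cz_1 = 6, r_1 = 3, cx_2 = 13, cy_2 = 10, cz_2 = 9, cx_3 = 11.5, cy_3 = 12.5, cz_3 = 3, r_3 = 3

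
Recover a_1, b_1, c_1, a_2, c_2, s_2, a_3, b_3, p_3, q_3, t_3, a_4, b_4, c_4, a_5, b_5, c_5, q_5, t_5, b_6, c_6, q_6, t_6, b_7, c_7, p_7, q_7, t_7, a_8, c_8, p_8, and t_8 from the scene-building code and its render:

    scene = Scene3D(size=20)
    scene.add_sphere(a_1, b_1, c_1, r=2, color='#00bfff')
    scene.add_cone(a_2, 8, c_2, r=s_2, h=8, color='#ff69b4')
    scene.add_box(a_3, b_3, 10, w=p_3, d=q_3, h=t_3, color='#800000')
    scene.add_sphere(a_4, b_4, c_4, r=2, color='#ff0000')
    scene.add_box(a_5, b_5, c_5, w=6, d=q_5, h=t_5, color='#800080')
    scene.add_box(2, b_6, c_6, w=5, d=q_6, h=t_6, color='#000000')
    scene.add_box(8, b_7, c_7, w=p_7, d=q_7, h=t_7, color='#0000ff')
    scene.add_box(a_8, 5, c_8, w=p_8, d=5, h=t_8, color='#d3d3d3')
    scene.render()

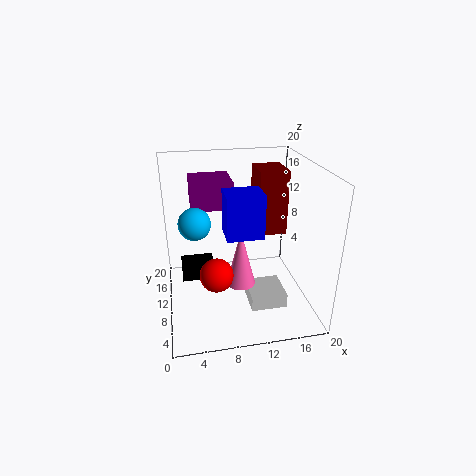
a_1 = 4
b_1 = 7
c_1 = 14
a_2 = 10
c_2 = 4
s_2 = 2
a_3 = 13
b_3 = 10
p_3 = 4
q_3 = 5
t_3 = 9
a_4 = 6
b_4 = 3
c_4 = 9
a_5 = 4
b_5 = 13
c_5 = 13
q_5 = 6
t_5 = 4
b_6 = 14
c_6 = 1
q_6 = 3
t_6 = 3
b_7 = 7
c_7 = 11
p_7 = 5
q_7 = 4
t_7 = 6
a_8 = 11
c_8 = 1
p_8 = 5
t_8 = 2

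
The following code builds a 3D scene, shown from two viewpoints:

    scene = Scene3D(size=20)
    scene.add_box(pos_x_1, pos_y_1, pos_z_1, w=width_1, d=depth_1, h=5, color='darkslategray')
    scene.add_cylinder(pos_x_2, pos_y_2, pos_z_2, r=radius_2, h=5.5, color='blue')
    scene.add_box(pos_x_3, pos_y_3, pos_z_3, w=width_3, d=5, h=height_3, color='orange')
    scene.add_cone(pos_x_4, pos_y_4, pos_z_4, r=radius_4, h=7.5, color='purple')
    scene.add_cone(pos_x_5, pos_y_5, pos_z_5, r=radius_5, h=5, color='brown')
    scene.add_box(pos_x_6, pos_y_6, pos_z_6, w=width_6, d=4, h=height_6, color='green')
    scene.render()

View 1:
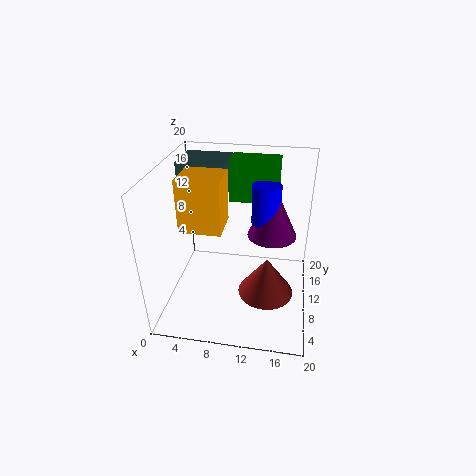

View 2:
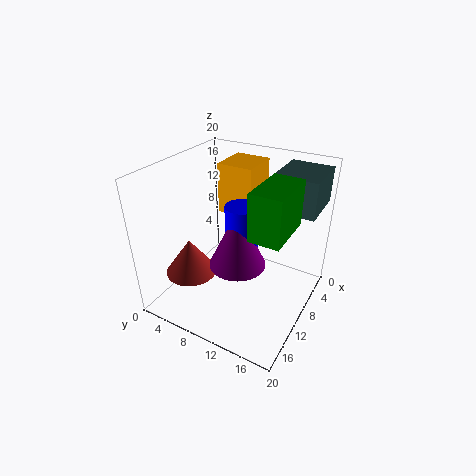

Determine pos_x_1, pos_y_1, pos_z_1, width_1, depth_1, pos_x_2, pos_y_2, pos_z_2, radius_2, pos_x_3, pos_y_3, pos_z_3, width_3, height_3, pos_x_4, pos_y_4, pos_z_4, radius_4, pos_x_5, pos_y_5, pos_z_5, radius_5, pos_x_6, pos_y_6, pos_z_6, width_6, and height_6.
pos_x_1 = 0.5
pos_y_1 = 13.5
pos_z_1 = 14
width_1 = 7
depth_1 = 6
pos_x_2 = 13.5
pos_y_2 = 12.5
pos_z_2 = 11.5
radius_2 = 2
pos_x_3 = 3
pos_y_3 = 6
pos_z_3 = 12.5
width_3 = 5.5
height_3 = 7
pos_x_4 = 14.5
pos_y_4 = 12.5
pos_z_4 = 9.5
radius_4 = 3.5
pos_x_5 = 14.5
pos_y_5 = 5
pos_z_5 = 5.5
radius_5 = 3.5
pos_x_6 = 8
pos_y_6 = 14
pos_z_6 = 13.5
width_6 = 7
height_6 = 6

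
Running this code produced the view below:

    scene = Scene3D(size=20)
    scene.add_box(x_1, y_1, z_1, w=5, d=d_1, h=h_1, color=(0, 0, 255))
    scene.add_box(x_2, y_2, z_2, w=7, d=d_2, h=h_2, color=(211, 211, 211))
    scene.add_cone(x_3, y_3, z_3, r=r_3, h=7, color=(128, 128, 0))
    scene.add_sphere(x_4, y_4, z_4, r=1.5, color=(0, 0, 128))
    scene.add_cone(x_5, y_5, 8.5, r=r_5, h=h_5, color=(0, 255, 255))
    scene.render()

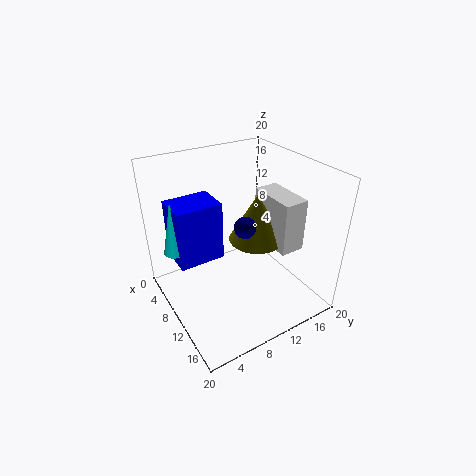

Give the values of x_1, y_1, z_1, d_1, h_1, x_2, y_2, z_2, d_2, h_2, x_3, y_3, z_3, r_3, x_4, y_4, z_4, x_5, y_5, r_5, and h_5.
x_1 = 3.5
y_1 = 2
z_1 = 6.5
d_1 = 6.5
h_1 = 8.5
x_2 = 7.5
y_2 = 14.5
z_2 = 8
d_2 = 3.5
h_2 = 7.5
x_3 = 9.5
y_3 = 13.5
z_3 = 8.5
r_3 = 4
x_4 = 11
y_4 = 10.5
z_4 = 12
x_5 = 6.5
y_5 = 2
r_5 = 1.5
h_5 = 7.5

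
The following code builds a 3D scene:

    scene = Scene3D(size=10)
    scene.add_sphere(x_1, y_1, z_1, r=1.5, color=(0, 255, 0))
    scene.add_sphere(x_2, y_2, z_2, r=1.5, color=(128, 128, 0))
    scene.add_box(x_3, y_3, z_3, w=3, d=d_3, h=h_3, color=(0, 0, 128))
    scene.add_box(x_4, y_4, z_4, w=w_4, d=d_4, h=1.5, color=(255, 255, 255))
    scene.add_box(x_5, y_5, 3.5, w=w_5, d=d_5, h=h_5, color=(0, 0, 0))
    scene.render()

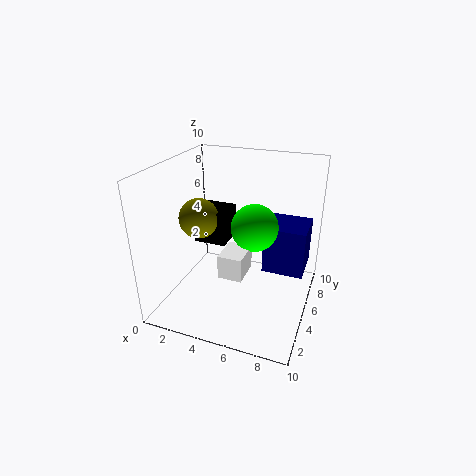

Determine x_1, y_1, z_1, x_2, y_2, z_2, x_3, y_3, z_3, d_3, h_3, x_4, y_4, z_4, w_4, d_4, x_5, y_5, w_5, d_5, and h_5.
x_1 = 6.5, y_1 = 4, z_1 = 6.5, x_2 = 1.5, y_2 = 6, z_2 = 5.5, x_3 = 6.5, y_3 = 6, z_3 = 2, d_3 = 3, h_3 = 3.5, x_4 = 5, y_4 = 1.5, z_4 = 4, w_4 = 1.5, d_4 = 2, x_5 = 1, y_5 = 6, w_5 = 2.5, d_5 = 2.5, h_5 = 2.5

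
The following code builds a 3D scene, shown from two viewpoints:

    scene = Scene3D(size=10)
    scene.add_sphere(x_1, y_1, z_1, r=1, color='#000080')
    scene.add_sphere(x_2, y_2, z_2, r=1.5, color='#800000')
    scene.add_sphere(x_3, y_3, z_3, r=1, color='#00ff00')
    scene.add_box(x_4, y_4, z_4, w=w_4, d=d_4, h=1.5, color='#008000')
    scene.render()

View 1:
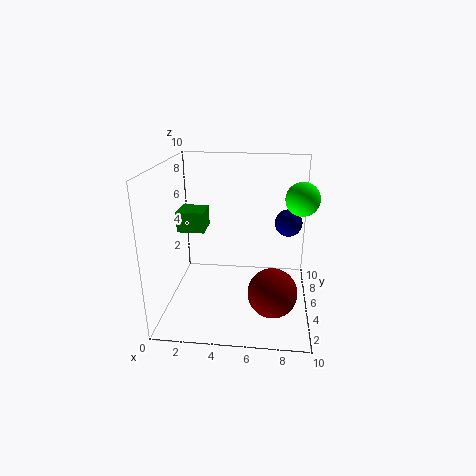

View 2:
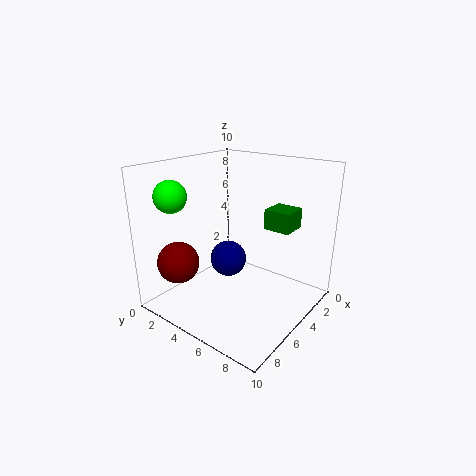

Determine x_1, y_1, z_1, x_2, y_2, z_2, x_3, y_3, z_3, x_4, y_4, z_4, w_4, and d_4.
x_1 = 8.5
y_1 = 7
z_1 = 5.5
x_2 = 7.5
y_2 = 1.5
z_2 = 3
x_3 = 9
y_3 = 3
z_3 = 8.5
x_4 = 0.5
y_4 = 5.5
z_4 = 5
w_4 = 2
d_4 = 2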